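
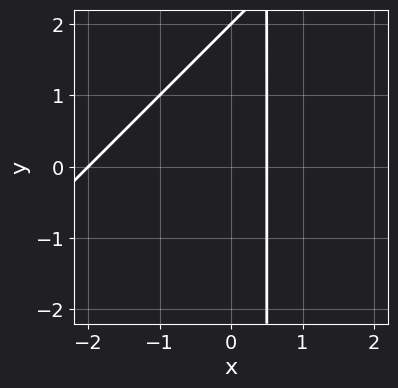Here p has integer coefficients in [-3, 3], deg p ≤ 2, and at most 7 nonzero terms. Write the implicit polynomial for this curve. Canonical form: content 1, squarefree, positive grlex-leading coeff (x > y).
2*x^2 - 2*x*y + 3*x + y - 2

1. The degree is 2 — a generic line meets the curve in up to 2 points.
2. Checking where it meets the axes: it meets the y-axis at y = 2 (among the integer gridlines); it meets the x-axis at x = -2 (among the integer gridlines).
3. Assembling these constraints gives the stated polynomial.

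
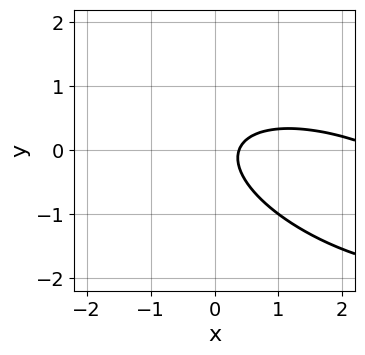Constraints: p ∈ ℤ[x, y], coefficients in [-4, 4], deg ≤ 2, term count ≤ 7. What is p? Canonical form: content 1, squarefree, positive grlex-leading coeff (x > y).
(a) The degree is 2 — no degree-1 curve has this shape.
(b) Against the integer gridlines: no y-intercept at any integer in the box.
(c) The integer polynomial consistent with all of this is the stated p.

x^2 + 2*x*y + 3*y^2 - 3*x + 1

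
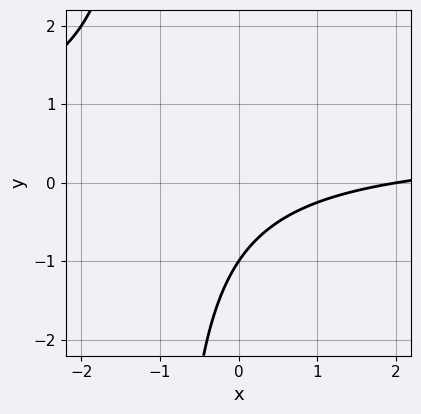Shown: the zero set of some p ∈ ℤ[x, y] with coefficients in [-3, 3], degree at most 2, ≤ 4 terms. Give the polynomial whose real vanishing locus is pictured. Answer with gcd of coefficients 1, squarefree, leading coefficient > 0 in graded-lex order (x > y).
2*x*y - x + 2*y + 2

Degree: the shape is more complex than any degree-1 curve, so deg p = 2.
Checking where it meets the axes: it meets the x-axis at x = 2 (among the integer gridlines); it meets the y-axis at y = -1 (among the integer gridlines).
Matching integer coefficients to the picture gives p.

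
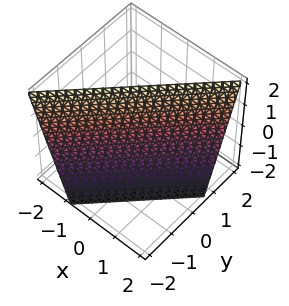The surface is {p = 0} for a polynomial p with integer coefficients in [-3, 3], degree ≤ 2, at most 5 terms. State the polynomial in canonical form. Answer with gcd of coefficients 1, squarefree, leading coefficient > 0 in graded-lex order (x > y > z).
3*x - 3*y + z - 2

1. Degree: the surface is flat (a plane), so deg p = 1.
2. Observable constraints: it meets the z-axis at z = 2 (among the integer gridlines).
3. Assembling these constraints gives the stated polynomial.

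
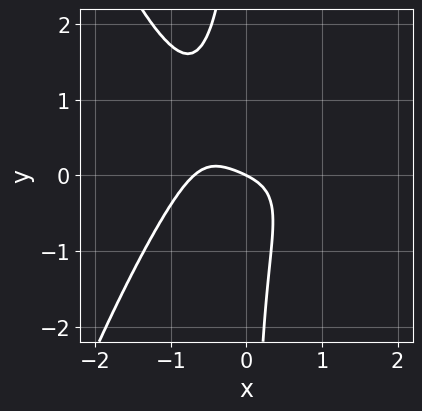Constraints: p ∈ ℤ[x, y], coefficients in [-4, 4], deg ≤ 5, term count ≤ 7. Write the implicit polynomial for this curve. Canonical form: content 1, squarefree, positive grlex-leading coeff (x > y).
(a) deg p = 4. No degree-3 curve has this shape.
(b) Observable constraints: it crosses the y-axis at the gridline y = 0; it meets the x-axis at x = 0 (among the integer gridlines).
(c) The integer polynomial consistent with all of this is the stated p.

3*x^4 + 3*x*y^2 - 2*x*y + x + 2*y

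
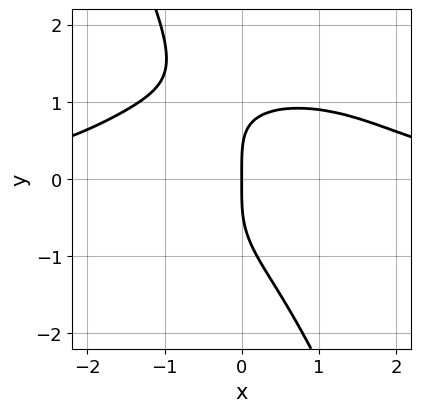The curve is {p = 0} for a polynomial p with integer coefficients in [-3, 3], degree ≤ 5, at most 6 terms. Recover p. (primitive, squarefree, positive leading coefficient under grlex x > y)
x^3*y + 2*x*y^3 + y^4 - 3*x

1. The degree is 4 — no degree-3 curve has this shape.
2. Checking where it meets the axes: one x-axis crossing is at x = 0; it crosses the y-axis at the gridline y = 0.
3. Putting this together gives p.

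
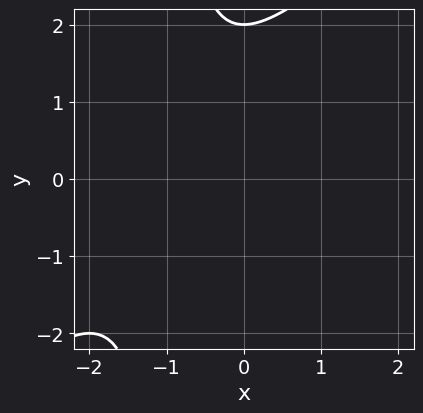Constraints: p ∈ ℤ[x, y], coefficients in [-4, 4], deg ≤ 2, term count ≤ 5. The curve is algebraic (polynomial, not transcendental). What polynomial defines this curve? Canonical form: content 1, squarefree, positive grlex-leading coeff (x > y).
x^2 - x*y + 2*x - y + 2

The degree is 2 — a generic line meets the curve in up to 2 points.
Against the integer gridlines: the curve avoids every integer x-axis point in the box; it meets the y-axis at y = 2 (among the integer gridlines).
Fitting integer coefficients to these (and the overall shape) gives p.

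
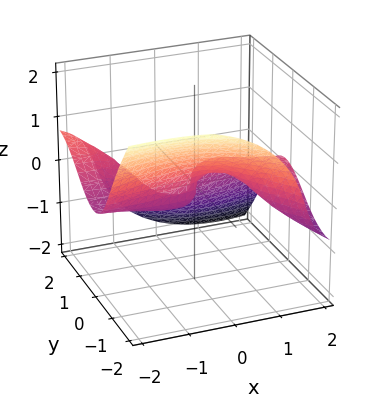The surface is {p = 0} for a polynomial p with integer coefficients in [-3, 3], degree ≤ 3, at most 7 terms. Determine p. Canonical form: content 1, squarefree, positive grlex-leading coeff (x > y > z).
2*x^2*z + 3*x*y^2 + 2*y^3 + 3*z^3 - x

First, degree: the shape is more complex than any degree-2 surface, so deg p = 3.
Then, reading off the gridlines: it meets the x-axis at x = 0 (among the integer gridlines); one z-axis crossing is at z = 0; it crosses the y-axis at the gridline y = 0.
Finally, solving for integer coefficients yields p as stated.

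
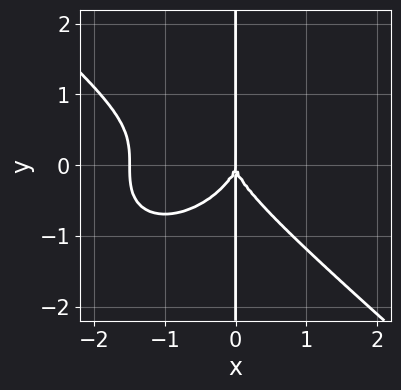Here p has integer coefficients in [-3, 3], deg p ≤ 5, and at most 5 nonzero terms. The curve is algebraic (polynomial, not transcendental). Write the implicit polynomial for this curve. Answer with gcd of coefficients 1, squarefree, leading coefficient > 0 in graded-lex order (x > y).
(a) Degree: a generic line meets the curve in up to 4 points, so deg p = 4.
(b) Against the integer gridlines: the visible y-axis segment lies entirely on the curve; it meets the x-axis at x = 0 (among the integer gridlines).
(c) Solving for integer coefficients yields p as stated.

2*x^4 + 3*x*y^3 + 3*x^3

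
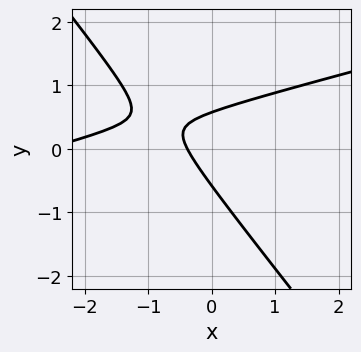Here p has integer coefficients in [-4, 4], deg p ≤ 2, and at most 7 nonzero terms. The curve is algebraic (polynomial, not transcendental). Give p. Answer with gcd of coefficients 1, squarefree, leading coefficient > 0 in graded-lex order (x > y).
(a) The degree is 2 — the shape is more complex than any degree-1 curve.
(b) The integer polynomial consistent with all of this is the stated p.

x^2 - 3*x*y - 3*y^2 + 3*x + 1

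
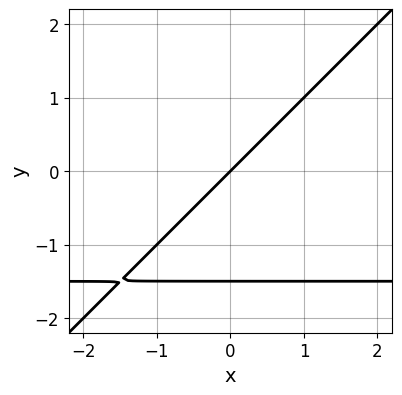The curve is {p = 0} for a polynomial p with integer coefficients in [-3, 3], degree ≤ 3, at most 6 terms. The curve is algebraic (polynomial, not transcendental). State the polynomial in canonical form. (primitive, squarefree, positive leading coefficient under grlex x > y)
1. The degree is 2 — a generic line meets the curve in up to 2 points.
2. Checking where it meets the axes: one x-axis crossing is at x = 0; it meets the y-axis at y = 0 (among the integer gridlines).
3. Matching integer coefficients to the picture gives p.

2*x*y - 2*y^2 + 3*x - 3*y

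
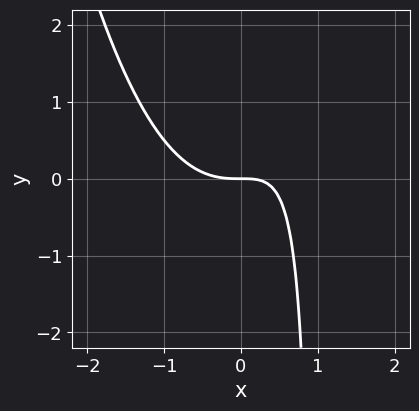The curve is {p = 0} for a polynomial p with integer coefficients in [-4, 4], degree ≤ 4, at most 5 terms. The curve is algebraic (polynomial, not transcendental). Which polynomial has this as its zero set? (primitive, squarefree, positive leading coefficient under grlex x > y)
First, deg p = 3. No degree-2 curve has this shape.
Next, observable constraints: one x-axis crossing is at x = 0; one y-axis crossing is at y = 0.
Finally, fitting integer coefficients to these (and the overall shape) gives p.

x^3 - x*y + y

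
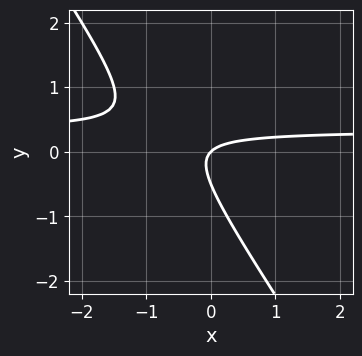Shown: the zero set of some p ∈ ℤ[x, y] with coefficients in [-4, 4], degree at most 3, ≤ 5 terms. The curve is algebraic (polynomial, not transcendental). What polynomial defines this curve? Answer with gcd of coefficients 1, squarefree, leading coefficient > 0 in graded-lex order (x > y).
3*x*y + 2*y^2 - x + y

1. The degree is 2 — the shape is more complex than any degree-1 curve.
2. Reading off the gridlines: it meets the x-axis at x = 0 (among the integer gridlines); it crosses the y-axis at the gridline y = 0.
3. Matching integer coefficients to the picture gives p.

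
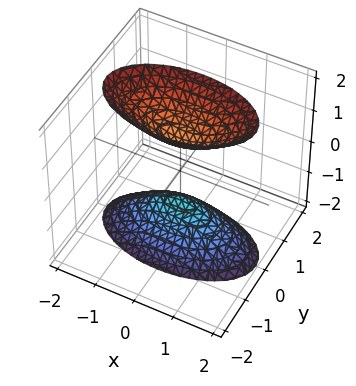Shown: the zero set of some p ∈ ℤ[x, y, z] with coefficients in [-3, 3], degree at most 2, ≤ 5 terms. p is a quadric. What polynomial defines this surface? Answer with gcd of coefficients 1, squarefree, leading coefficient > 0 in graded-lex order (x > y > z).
x^2 + 3*y^2 - z^2 + 1

1. The picture has 2 separate pieces.
2. deg p = 2.
3. Symmetries: it's symmetric under z → −z, forcing even powers of z; the y ↦ −y reflection is a symmetry, so y appears only in even powers; it's symmetric under x → −x, forcing even powers of x.
4. Reading off the gridlines: it misses every integer gridline on the y-axis; no x-intercept at any integer in the box; the z-axis gridline crossings are at z ∈ {-1, 1}.
5. Assembling these constraints gives the stated polynomial.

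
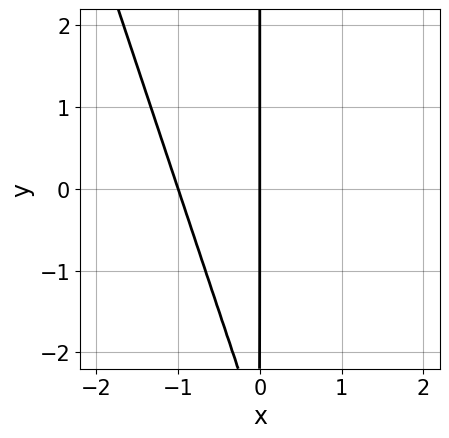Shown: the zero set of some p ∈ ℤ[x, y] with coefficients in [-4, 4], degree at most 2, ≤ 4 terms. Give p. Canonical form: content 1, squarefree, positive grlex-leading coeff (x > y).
3*x^2 + x*y + 3*x

First, the degree is 2 — no degree-1 curve has this shape.
Then, observable constraints: the x-axis gridline crossings are at x ∈ {-1, 0}; the visible y-axis segment lies entirely on the curve.
Finally, putting this together gives p.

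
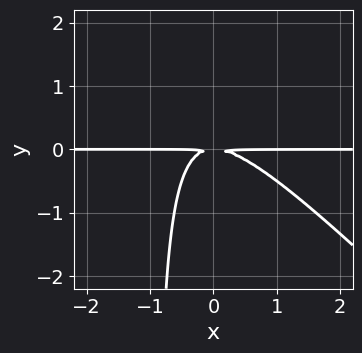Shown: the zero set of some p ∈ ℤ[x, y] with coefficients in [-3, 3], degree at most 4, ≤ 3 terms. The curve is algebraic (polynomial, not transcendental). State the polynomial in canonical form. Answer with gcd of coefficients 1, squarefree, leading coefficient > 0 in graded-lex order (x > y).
x^2*y + x*y^2 + y^2

First, deg p = 3.
Next, from the axis intercepts and sections: the visible x-axis segment lies entirely on the curve.
Finally, matching integer coefficients to the picture gives p.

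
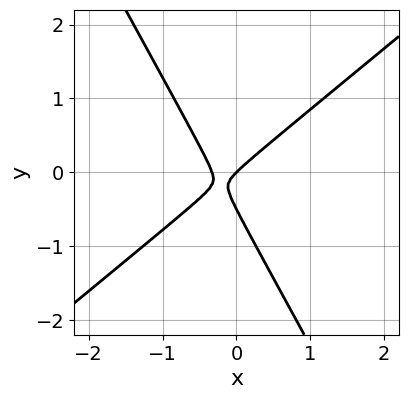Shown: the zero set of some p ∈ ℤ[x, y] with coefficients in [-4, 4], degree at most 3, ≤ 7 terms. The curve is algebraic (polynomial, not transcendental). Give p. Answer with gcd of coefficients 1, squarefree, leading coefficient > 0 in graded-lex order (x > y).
1. deg p = 2. No degree-1 curve has this shape.
2. From the axis intercepts and sections: one y-axis crossing is at y = 0; one x-axis crossing is at x = 0.
3. The integer polynomial consistent with all of this is the stated p.

3*x^2 - 2*x*y - 2*y^2 + x - y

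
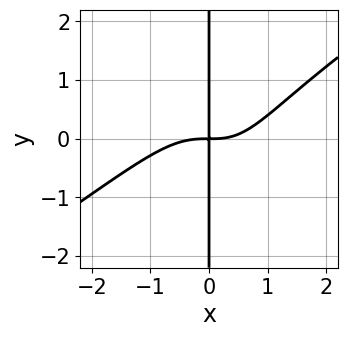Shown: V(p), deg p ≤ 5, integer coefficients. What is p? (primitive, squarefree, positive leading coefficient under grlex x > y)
2*x^4 - 3*x^3*y + x^2*y - 3*x*y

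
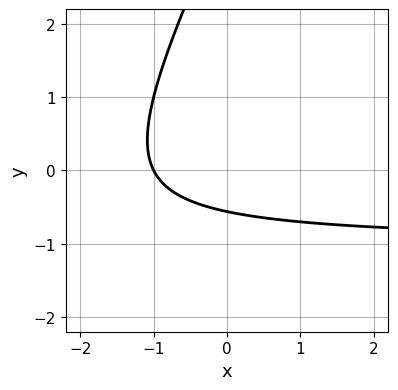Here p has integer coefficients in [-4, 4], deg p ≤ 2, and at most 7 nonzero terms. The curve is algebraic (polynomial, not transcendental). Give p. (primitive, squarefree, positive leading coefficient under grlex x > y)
2*x*y - y^2 + 2*x + 3*y + 2

deg p = 2. A generic line meets the curve in up to 2 points.
From the axis intercepts and sections: one x-axis crossing is at x = -1.
The integer polynomial consistent with all of this is the stated p.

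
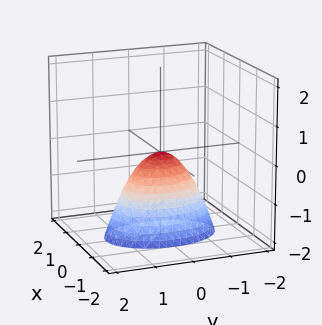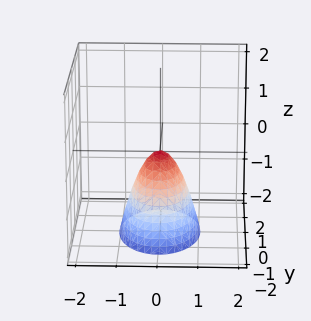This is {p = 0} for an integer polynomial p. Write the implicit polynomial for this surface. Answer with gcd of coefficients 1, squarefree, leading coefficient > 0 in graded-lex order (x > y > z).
2*x^2 + y^2 + z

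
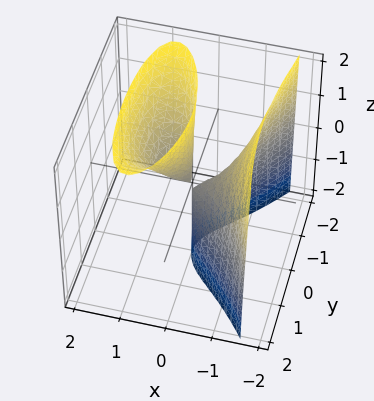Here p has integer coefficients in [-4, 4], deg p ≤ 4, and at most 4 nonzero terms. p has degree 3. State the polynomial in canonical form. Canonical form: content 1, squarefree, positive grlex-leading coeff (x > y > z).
1. There are 2 components.
2. The degree is 3 — a generic line meets the surface in up to 3 points.
3. Against the integer gridlines: it crosses the y-axis at the gridline y = 0; every point of the z-axis in the box is on the surface; it meets the x-axis at x = 0 (among the integer gridlines).
4. Solving for integer coefficients yields p as stated.

3*x^3 - y^2*z - 3*x*z + 3*y^2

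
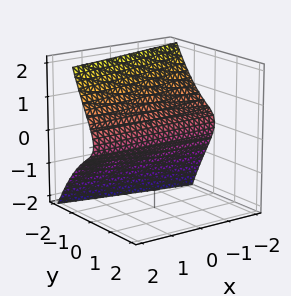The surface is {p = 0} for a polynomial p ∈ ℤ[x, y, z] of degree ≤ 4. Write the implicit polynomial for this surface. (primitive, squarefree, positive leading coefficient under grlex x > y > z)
x*y*z + 2*y^3 + 2*z^2 + 2*y

The degree is 3 — no degree-2 surface has this shape.
Against the integer gridlines: every point of the x-axis in the box is on the surface; it meets the z-axis at z = 0 (among the integer gridlines); one y-axis crossing is at y = 0.
These observations pin down the coefficients.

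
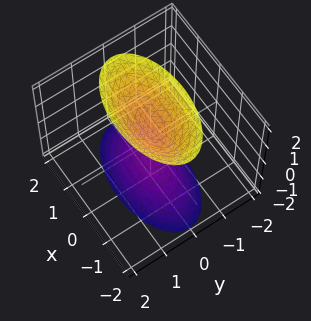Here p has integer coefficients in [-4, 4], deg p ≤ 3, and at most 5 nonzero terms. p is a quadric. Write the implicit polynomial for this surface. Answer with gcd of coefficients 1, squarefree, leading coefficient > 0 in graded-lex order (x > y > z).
First, there are 2 components. They look like related sheets of one shape, so recover p as a whole.
Next, deg p = 2. Two sheets facing apart; a quadric.
Next, symmetries: mirror symmetry x ↦ −x ⇒ only even powers of x; it's symmetric under z → −z, forcing even powers of z; it's symmetric under y → −y, forcing even powers of y.
Next, from the axis intercepts and sections: the z-axis gridline crossings are at z ∈ {-1, 1}; the surface avoids every integer y-axis point in the box.
Finally, solving for integer coefficients yields p as stated.

x^2 + 3*y^2 - z^2 + 1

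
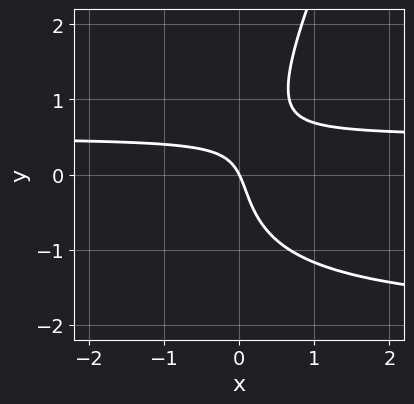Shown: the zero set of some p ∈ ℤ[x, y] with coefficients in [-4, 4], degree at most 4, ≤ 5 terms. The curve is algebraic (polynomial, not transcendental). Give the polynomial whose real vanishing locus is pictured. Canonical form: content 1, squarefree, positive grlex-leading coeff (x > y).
2*x*y^2 - y^3 + 3*x*y - 2*x - y

First, degree: the shape is more complex than any degree-2 curve, so deg p = 3.
Next, from the axis intercepts and sections: one y-axis crossing is at y = 0; one x-axis crossing is at x = 0.
Finally, the integer polynomial consistent with all of this is the stated p.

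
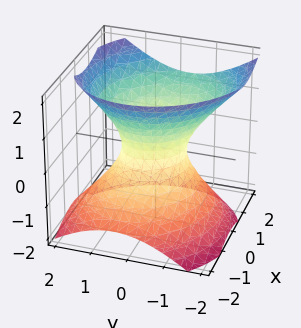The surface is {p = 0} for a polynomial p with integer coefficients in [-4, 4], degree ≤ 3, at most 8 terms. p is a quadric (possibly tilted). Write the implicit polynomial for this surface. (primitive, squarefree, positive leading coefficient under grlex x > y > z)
3*x^2 + x*y - 2*x*z + 3*y^2 - 3*z^2 - 2

deg p = 2. No degree-1 surface has this shape.
From the visible intercepts: the surface avoids every integer z-axis point in the box.
Assembling these constraints gives the stated polynomial.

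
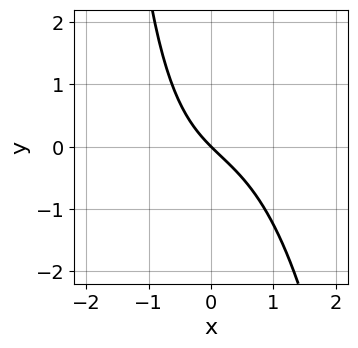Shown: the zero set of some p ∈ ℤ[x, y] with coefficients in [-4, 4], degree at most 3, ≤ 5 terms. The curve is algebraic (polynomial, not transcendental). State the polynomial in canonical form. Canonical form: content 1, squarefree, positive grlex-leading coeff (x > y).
The degree is 3 — a generic line meets the curve in up to 3 points.
From the visible intercepts: one x-axis crossing is at x = 0; it meets the y-axis at y = 0 (among the integer gridlines).
These observations pin down the coefficients.

2*x^3 + x*y + 3*x + 3*y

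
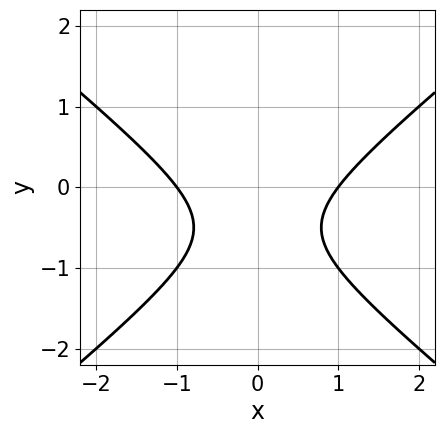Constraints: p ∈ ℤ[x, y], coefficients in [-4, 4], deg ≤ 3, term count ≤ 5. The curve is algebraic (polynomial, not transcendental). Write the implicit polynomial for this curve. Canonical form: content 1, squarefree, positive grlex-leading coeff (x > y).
First, degree: no degree-1 curve has this shape, so deg p = 2.
Next, symmetries: mirror symmetry x ↦ −x ⇒ only even powers of x.
Then, observable constraints: the x-axis gridline crossings are at x ∈ {-1, 1}; it misses every integer gridline on the y-axis.
Finally, the integer polynomial consistent with all of this is the stated p.

2*x^2 - 3*y^2 - 3*y - 2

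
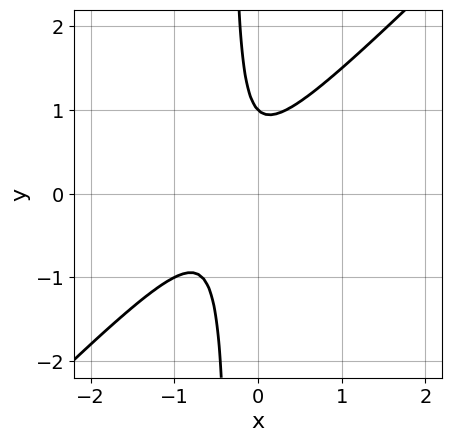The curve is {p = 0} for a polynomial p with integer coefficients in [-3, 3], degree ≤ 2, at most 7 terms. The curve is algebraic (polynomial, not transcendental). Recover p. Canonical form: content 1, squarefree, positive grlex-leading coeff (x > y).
The degree is 2 — no degree-1 curve has this shape.
Reading off the gridlines: one y-axis crossing is at y = 1; it misses every integer gridline on the x-axis.
Fitting integer coefficients to these (and the overall shape) gives p.

3*x^2 - 3*x*y + 2*x - y + 1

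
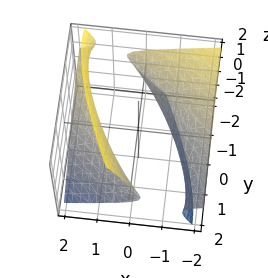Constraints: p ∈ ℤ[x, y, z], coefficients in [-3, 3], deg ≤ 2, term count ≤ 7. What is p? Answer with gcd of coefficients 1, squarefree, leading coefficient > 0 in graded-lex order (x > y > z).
1. There are 2 components. Treating them together as one polynomial.
2. Degree: the shape is more complex than any degree-1 surface, so deg p = 2.
3. Observable constraints: no z-intercept at any integer in the box.
4. Fitting integer coefficients to these (and the overall shape) gives p.

x^2 + 2*x*y + 3*x*z + y^2 - 2*z^2 - 3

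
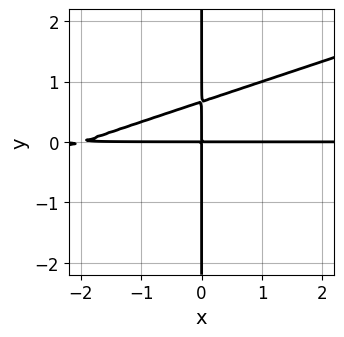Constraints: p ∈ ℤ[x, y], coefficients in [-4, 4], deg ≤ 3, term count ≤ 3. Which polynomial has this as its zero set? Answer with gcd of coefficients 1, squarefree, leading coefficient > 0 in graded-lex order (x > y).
First, deg p = 3.
Then, against the integer gridlines: the visible y-axis segment lies entirely on the curve; the visible x-axis segment lies entirely on the curve.
Finally, together with the visible shape, these determine p as stated.

x^2*y - 3*x*y^2 + 2*x*y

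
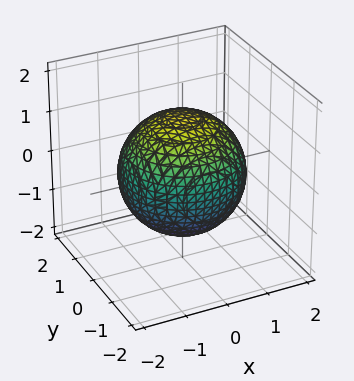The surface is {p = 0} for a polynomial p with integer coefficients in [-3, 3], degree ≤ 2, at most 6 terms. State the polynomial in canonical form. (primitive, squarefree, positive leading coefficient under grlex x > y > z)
The degree is 2 — a closed, bounded, convex surface; a quadric.
Symmetries: the z ↦ −z reflection is a symmetry, so z appears only in even powers; every cross-section ⟂ z is a circle, so x, y appear only via x² + y².
Reading off the gridlines: a circular section at z = -1 has radius exactly 1.
These observations pin down the coefficients.

x^2 + y^2 + z^2 - 2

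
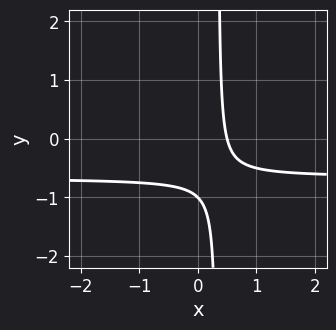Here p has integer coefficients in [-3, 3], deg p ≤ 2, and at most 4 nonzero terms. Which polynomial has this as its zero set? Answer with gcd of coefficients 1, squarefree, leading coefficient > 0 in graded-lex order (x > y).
3*x*y + 2*x - y - 1

First, degree: a generic line meets the curve in up to 2 points, so deg p = 2.
Then, checking where it meets the axes: one y-axis crossing is at y = -1.
Finally, fitting integer coefficients to these (and the overall shape) gives p.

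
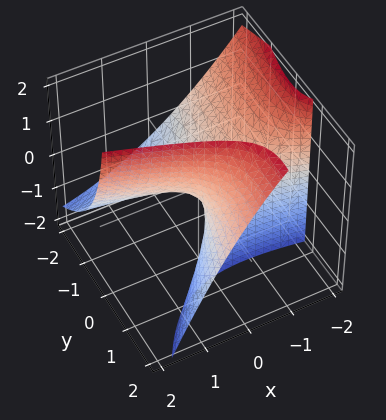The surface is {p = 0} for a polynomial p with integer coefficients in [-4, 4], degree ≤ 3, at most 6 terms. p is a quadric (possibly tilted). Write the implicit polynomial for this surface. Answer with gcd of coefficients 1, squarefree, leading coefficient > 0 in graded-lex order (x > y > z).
x^2 + 3*x*y - y^2 + 3*y*z - 2*z

deg p = 2. No degree-1 surface has this shape.
Reading off the gridlines: it crosses the y-axis at the gridline y = 0; it meets the x-axis at x = 0 (among the integer gridlines).
The integer polynomial consistent with all of this is the stated p.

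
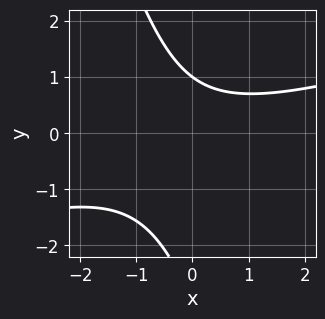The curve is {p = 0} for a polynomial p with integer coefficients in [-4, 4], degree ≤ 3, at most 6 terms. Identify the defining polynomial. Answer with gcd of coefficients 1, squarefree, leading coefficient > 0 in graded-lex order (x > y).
x^2 - 3*x*y - y^2 - 2*y + 3

First, degree: no degree-1 curve has this shape, so deg p = 2.
Next, from the axis intercepts and sections: it crosses the y-axis at the gridline y = 1; no x-intercept at any integer in the box.
Finally, putting this together gives p.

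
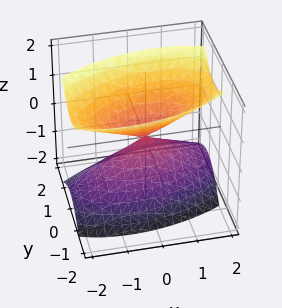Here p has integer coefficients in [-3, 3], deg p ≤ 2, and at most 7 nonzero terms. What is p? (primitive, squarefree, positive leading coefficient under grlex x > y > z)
x^2 - x*y + 3*y^2 + y*z - 2*z^2

(a) There are 2 components. Treating them together as one polynomial.
(b) Degree: a generic line meets the surface in up to 2 points, so deg p = 2.
(c) Against the integer gridlines: it crosses the y-axis at the gridline y = 0; it crosses the x-axis at the gridline x = 0; one z-axis crossing is at z = 0.
(d) Assembling these constraints gives the stated polynomial.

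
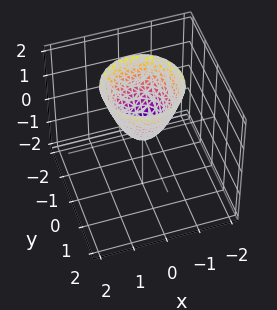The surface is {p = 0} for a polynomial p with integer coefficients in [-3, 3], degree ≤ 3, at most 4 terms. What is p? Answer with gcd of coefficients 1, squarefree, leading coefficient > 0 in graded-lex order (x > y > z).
3*x^2 + 3*y^2 - 2*z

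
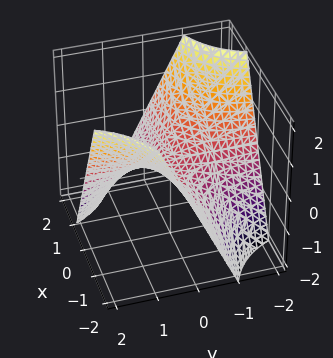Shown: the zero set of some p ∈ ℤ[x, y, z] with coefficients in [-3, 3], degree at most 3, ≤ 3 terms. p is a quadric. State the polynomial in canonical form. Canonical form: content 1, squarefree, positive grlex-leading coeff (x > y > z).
1. deg p = 2. A hyperbolic paraboloid; a quadric.
2. From the visible intercepts: the visible y-axis segment lies entirely on the surface; the visible x-axis segment lies entirely on the surface.
3. Together with the visible shape, these determine p as stated.

x*y + z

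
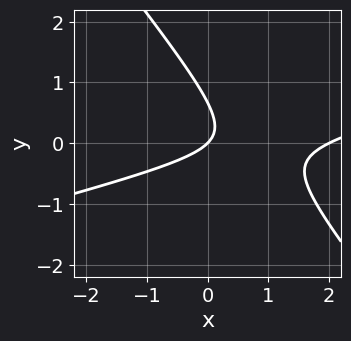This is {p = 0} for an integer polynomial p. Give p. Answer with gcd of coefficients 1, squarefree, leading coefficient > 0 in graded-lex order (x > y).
x^2 - 3*x*y - 3*y^2 - 2*x + 2*y

First, degree: the shape is more complex than any degree-1 curve, so deg p = 2.
Next, from the axis intercepts and sections: the x-axis gridline crossings are at x ∈ {0, 2}; it crosses the y-axis at the gridline y = 0.
Finally, matching integer coefficients to the picture gives p.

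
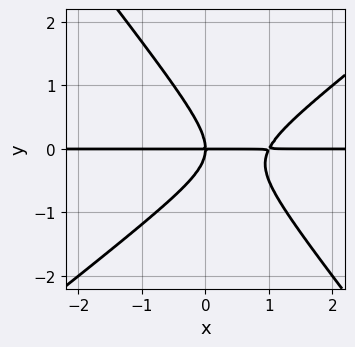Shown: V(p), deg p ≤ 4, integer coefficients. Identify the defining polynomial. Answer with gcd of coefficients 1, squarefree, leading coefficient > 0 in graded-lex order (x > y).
1. deg p = 3. A generic line meets the curve in up to 3 points.
2. From the axis intercepts and sections: one y-axis crossing is at y = 0; every point of the x-axis in the box is on the curve.
3. Together with the visible shape, these determine p as stated.

2*x^2*y - x*y^2 - 2*y^3 - 2*x*y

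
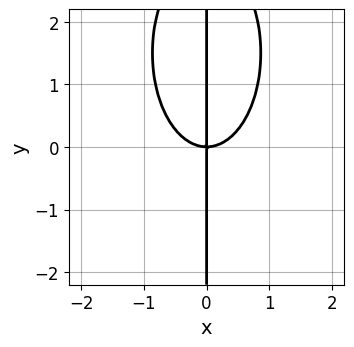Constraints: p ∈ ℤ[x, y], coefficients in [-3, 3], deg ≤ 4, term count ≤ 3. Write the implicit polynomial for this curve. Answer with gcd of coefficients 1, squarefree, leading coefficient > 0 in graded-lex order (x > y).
(a) The degree is 3 — the shape is more complex than any degree-2 curve.
(b) Checking where it meets the axes: it meets the x-axis at x = 0 (among the integer gridlines); every point of the y-axis in the box is on the curve.
(c) Together with the visible shape, these determine p as stated.

3*x^3 + x*y^2 - 3*x*y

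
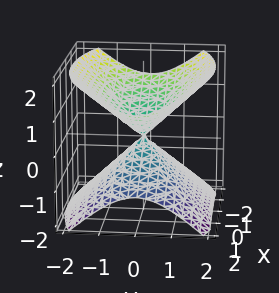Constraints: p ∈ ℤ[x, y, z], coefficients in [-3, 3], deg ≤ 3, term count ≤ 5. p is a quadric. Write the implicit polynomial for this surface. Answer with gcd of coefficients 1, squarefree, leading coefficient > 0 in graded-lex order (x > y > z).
x^2 + 3*y^2 - 3*z^2

1. There are 2 components.
2. deg p = 2.
3. Symmetries: it's symmetric under y → −y, forcing even powers of y; it's symmetric under x → −x, forcing even powers of x; it's symmetric under z → −z, forcing even powers of z.
4. From the visible intercepts: it meets the z-axis at z = 0 (among the integer gridlines); it crosses the y-axis at the gridline y = 0.
5. These observations pin down the coefficients.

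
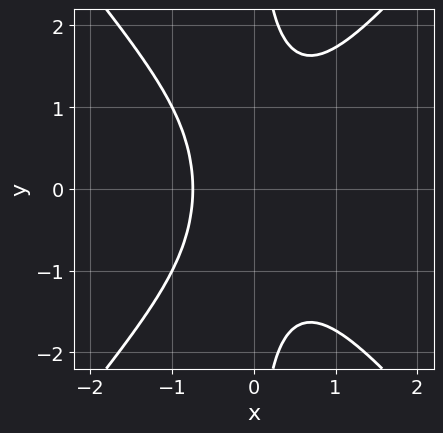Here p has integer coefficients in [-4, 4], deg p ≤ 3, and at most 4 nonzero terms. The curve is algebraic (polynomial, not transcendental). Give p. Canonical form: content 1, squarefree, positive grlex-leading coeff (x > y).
3*x^3 - 2*x*y^2 + x + 2

(a) deg p = 3. The shape is more complex than any degree-2 curve.
(b) Symmetries: it's symmetric under y → −y, forcing even powers of y.
(c) Observable constraints: no y-intercept at any integer in the box.
(d) Solving for integer coefficients yields p as stated.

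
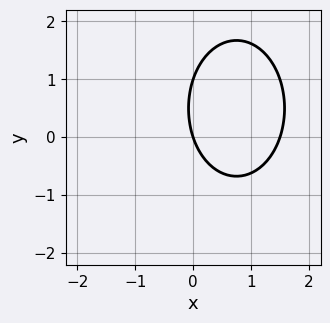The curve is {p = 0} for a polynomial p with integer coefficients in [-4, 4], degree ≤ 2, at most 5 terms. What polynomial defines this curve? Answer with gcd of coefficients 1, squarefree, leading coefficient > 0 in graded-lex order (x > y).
Degree: no degree-1 curve has this shape, so deg p = 2.
From the axis intercepts and sections: among the integer gridlines, it crosses the y-axis at y ∈ {0, 1}; it crosses the x-axis at the gridline x = 0.
Solving for integer coefficients yields p as stated.

2*x^2 + y^2 - 3*x - y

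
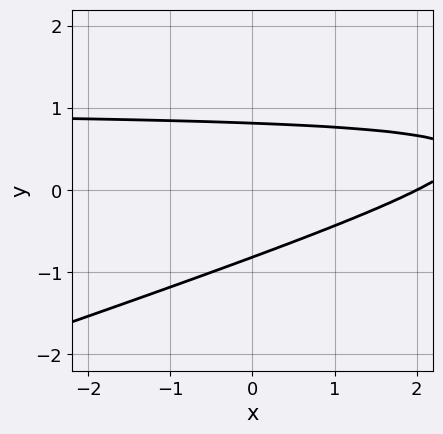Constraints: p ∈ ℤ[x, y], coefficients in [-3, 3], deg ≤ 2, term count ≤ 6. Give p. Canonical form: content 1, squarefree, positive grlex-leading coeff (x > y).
First, degree: no degree-1 curve has this shape, so deg p = 2.
Next, against the integer gridlines: it meets the x-axis at x = 2 (among the integer gridlines).
Finally, the integer polynomial consistent with all of this is the stated p.

x*y - 3*y^2 - x + 2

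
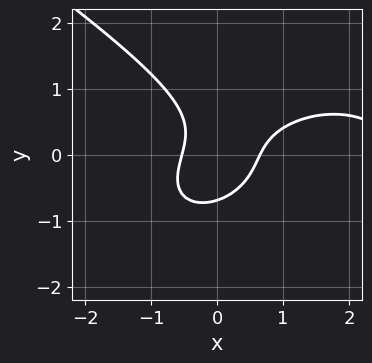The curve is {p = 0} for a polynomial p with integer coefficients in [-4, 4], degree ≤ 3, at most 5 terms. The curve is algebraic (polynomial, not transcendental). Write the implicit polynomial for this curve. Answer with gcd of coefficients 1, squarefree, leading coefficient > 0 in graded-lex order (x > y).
1. The degree is 3 — no degree-2 curve has this shape.
2. Matching integer coefficients to the picture gives p.

x^3 + 3*y^3 - 3*x^2 + 2*x*y + 1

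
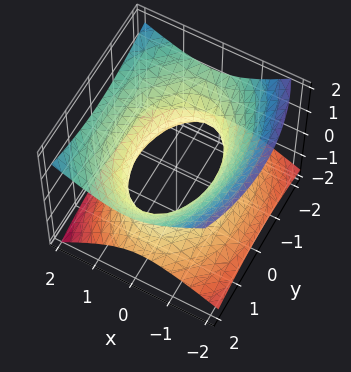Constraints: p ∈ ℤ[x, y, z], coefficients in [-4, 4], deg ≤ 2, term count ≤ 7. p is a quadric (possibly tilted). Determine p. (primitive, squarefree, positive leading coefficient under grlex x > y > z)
deg p = 2. The shape is more complex than any degree-1 surface.
Checking where it meets the axes: among the integer gridlines, it crosses the x-axis at x ∈ {-1, 1}; it misses every integer gridline on the z-axis.
Assembling these constraints gives the stated polynomial.

2*x^2 - x*z + y^2 - 3*z^2 - 2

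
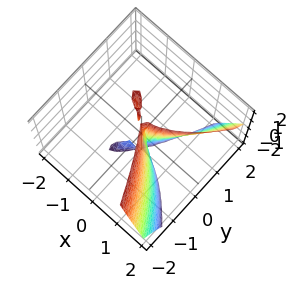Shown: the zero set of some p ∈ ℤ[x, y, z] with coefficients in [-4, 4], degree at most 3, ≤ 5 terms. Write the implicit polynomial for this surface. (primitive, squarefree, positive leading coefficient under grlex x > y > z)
First, I count 3 distinct pieces.
Then, the degree is 3 — a generic line meets the surface in up to 3 points.
Then, from the axis intercepts and sections: it meets the y-axis at y = 0 (among the integer gridlines); it meets the x-axis at x = 0 (among the integer gridlines).
Finally, the integer polynomial consistent with all of this is the stated p.

2*x^3 - 2*x*y*z - 3*y^2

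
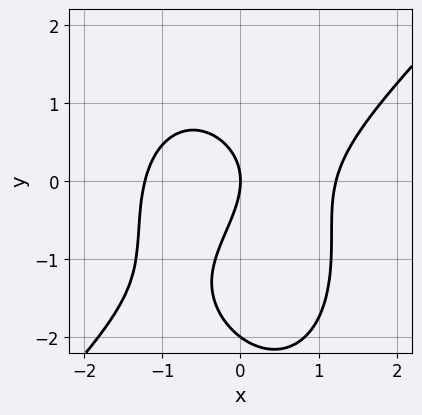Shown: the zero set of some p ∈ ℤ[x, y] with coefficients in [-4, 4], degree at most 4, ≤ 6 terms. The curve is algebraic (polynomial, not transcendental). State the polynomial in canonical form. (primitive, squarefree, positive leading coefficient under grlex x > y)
2*x^3 - x^2*y - y^3 - 2*y^2 - 3*x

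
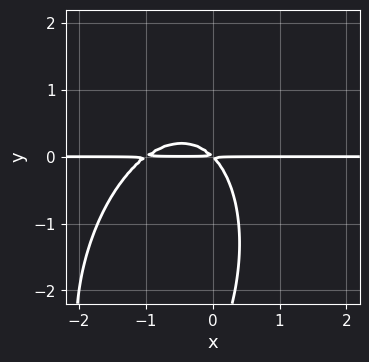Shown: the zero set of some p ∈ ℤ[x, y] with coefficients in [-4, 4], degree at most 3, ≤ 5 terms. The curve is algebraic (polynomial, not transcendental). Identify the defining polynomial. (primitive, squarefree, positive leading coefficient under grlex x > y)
deg p = 3. A generic line meets the curve in up to 3 points.
Reading off the gridlines: the visible x-axis segment lies entirely on the curve.
The integer polynomial consistent with all of this is the stated p.

3*x^2*y - x*y^2 + y^3 + 3*x*y + 3*y^2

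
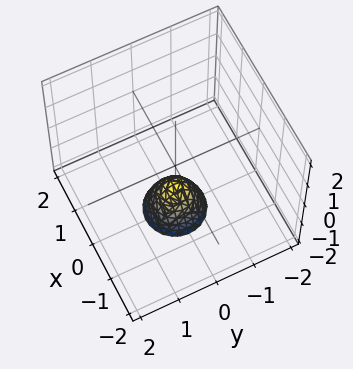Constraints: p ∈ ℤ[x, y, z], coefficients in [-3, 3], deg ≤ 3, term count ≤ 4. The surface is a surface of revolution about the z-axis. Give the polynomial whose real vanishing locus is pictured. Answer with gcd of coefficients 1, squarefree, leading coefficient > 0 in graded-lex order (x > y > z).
2*x^2 + 2*y^2 + z + 1

1. Degree: the shape is more complex than any degree-1 surface, so deg p = 2.
2. Symmetry: the z-axis is an axis of rotation, so x and y enter only as x² + y².
3. Checking where it meets the axes: it crosses the z-axis at the gridline z = -1; it misses every integer gridline on the x-axis; it misses every integer gridline on the y-axis.
4. Together with the visible shape, these determine p as stated.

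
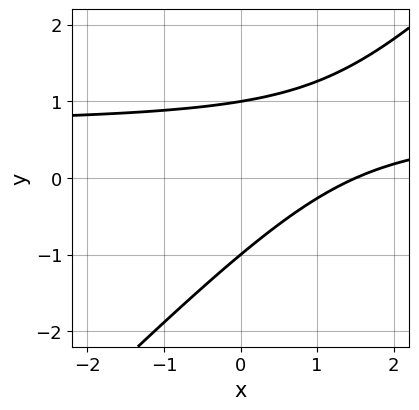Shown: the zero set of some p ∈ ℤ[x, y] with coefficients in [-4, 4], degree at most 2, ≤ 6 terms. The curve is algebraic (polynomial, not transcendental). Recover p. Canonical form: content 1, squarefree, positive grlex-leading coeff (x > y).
3*x*y - 3*y^2 - 2*x + 3

(a) deg p = 2. A generic line meets the curve in up to 2 points.
(b) From the axis intercepts and sections: the y-axis gridline crossings are at y ∈ {-1, 1}.
(c) Together with the visible shape, these determine p as stated.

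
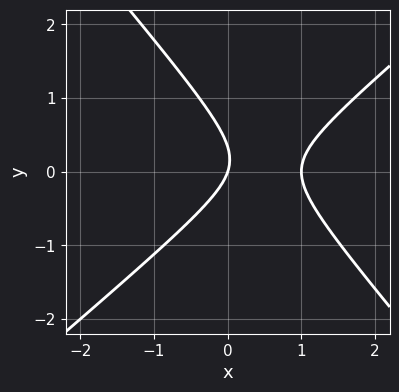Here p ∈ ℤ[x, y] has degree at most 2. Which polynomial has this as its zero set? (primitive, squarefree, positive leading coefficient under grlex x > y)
3*x^2 - x*y - 3*y^2 - 3*x + y

1. Degree: a generic line meets the curve in up to 2 points, so deg p = 2.
2. From the axis intercepts and sections: it meets the y-axis at y = 0 (among the integer gridlines); the x-axis gridline crossings are at x ∈ {0, 1}.
3. Putting this together gives p.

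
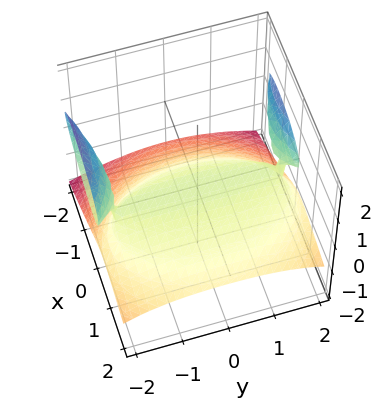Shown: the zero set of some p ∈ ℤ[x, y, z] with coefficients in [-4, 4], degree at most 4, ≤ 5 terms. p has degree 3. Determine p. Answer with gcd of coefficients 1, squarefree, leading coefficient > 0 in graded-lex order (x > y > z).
y^2*z - 2*z^3 - x^2 - 2*x*z - 3*z

1. The degree is 3 — no degree-2 surface has this shape.
2. Reading off the gridlines: it meets the x-axis at x = 0 (among the integer gridlines); every point of the y-axis in the box is on the surface; it crosses the z-axis at the gridline z = 0.
3. Matching integer coefficients to the picture gives p.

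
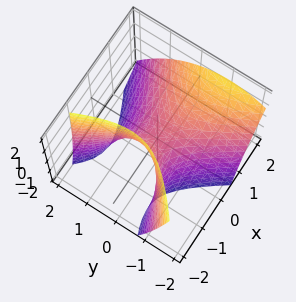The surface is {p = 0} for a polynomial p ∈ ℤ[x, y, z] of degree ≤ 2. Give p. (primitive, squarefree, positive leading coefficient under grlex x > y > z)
x^2 - x*y - x*z - y^2 - z

First, deg p = 2. The shape is more complex than any degree-1 surface.
Next, against the integer gridlines: it crosses the x-axis at the gridline x = 0; it crosses the y-axis at the gridline y = 0.
Finally, putting this together gives p.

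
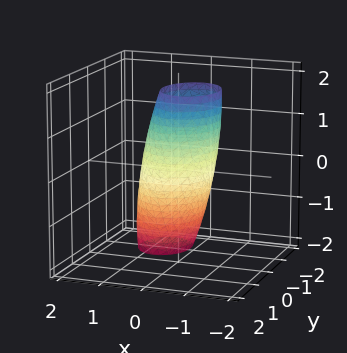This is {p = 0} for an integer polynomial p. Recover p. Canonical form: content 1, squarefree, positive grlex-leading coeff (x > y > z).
Degree: no degree-1 surface has this shape, so deg p = 2.
From the visible intercepts: among the integer gridlines, it crosses the y-axis at y ∈ {-1, 1}.
Assembling these constraints gives the stated polynomial.

3*x^2 + 2*x*z + 2*y^2 - 2*y*z + z^2 - 2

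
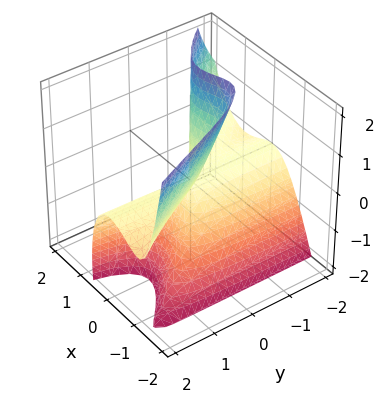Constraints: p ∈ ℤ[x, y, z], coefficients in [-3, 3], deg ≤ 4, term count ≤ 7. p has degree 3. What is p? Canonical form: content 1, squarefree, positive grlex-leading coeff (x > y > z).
3*x^3 + 2*x^2*y - x^2*z + 2*y*z + z^2

First, deg p = 3. A generic line meets the surface in up to 3 points.
Then, from the visible intercepts: every point of the y-axis in the box is on the surface; it meets the x-axis at x = 0 (among the integer gridlines); it crosses the z-axis at the gridline z = 0.
Finally, fitting integer coefficients to these (and the overall shape) gives p.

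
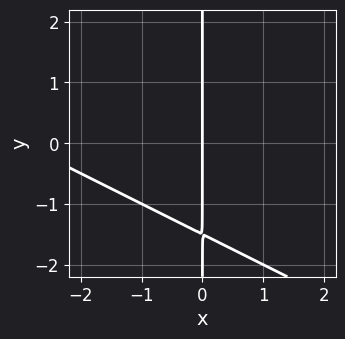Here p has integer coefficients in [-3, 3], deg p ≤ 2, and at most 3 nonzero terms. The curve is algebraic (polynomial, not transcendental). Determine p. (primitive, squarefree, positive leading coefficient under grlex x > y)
(a) deg p = 2. No degree-1 curve has this shape.
(b) From the visible intercepts: it meets the x-axis at x = 0 (among the integer gridlines); the visible y-axis segment lies entirely on the curve.
(c) The integer polynomial consistent with all of this is the stated p.

x^2 + 2*x*y + 3*x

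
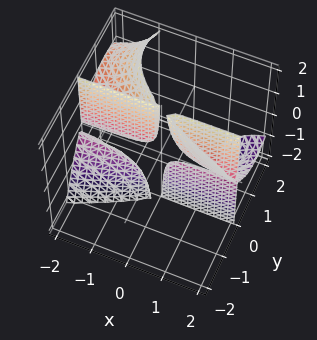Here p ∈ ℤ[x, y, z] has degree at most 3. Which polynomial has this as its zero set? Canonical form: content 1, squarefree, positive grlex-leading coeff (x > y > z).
x*y*z - y^3 + 3*y^2

First, the picture has 4 separate pieces. They look like related sheets of one shape, so recover p as a whole.
Then, deg p = 3. The shape is more complex than any degree-2 surface.
Then, against the integer gridlines: the visible z-axis segment lies entirely on the surface; every point of the x-axis in the box is on the surface.
Finally, solving for integer coefficients yields p as stated.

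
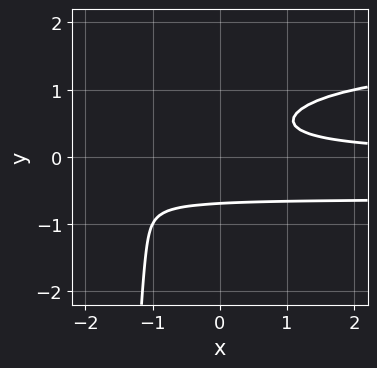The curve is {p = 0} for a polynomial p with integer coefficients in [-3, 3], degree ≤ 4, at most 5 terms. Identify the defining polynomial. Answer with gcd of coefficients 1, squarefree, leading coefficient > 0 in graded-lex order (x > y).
2*x*y^3 - 2*x*y^2 + 3*y^3 - 2*x*y + 1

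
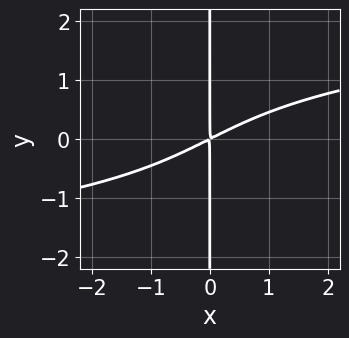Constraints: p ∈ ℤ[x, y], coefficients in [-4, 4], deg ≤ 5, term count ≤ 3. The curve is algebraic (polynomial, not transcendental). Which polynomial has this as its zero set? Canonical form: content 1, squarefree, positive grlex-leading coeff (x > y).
Degree: no degree-3 curve has this shape, so deg p = 4.
From the axis intercepts and sections: the visible y-axis segment lies entirely on the curve.
Together with the visible shape, these determine p as stated.

x*y^3 - x^2 + 2*x*y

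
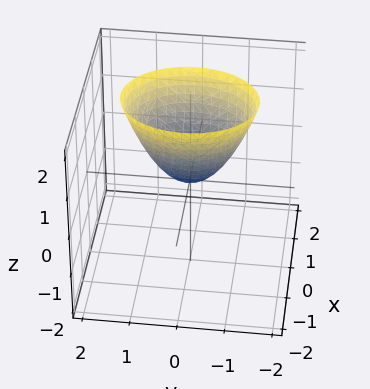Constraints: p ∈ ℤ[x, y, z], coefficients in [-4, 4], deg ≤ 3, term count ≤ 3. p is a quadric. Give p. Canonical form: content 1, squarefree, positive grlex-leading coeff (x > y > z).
First, degree: a paraboloid; a quadric, so deg p = 2.
Then, symmetries: mirror symmetry y ↦ −y ⇒ only even powers of y; mirror symmetry x ↦ −x ⇒ only even powers of x.
Then, observable constraints: it crosses the x-axis at the gridline x = 0; it meets the y-axis at y = 0 (among the integer gridlines).
Finally, matching integer coefficients to the picture gives p.

3*x^2 + 2*y^2 - 2*z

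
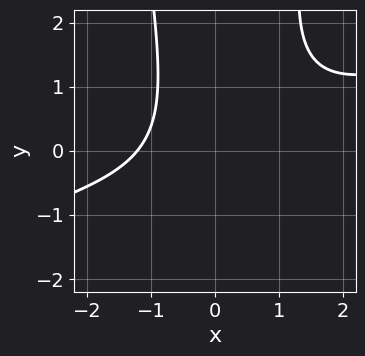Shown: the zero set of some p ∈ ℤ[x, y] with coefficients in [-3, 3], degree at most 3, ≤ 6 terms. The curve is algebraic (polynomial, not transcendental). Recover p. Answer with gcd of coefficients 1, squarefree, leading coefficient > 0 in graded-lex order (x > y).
x^3 - 3*x^2*y + y^2 + x + 3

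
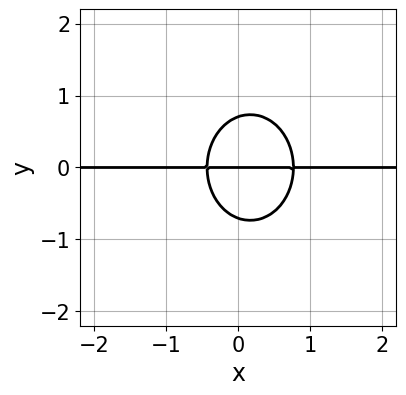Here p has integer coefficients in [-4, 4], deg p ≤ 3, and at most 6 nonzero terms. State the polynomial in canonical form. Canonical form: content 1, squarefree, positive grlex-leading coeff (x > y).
3*x^2*y + 2*y^3 - x*y - y

Degree: the shape is more complex than any degree-2 curve, so deg p = 3.
Checking where it meets the axes: it crosses the y-axis at the gridline y = 0; every point of the x-axis in the box is on the curve.
Assembling these constraints gives the stated polynomial.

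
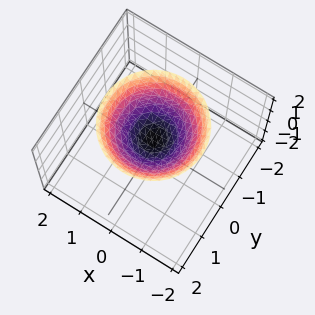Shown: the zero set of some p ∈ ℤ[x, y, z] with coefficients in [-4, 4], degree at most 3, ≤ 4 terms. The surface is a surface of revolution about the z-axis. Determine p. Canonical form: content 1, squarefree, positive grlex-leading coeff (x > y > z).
2*x^2 + 2*y^2 - 3*z + 2

1. deg p = 2. A generic line meets the surface in up to 2 points.
2. By symmetry, every cross-section ⟂ z is a circle, so x, y appear only via x² + y².
3. Observable constraints: no x-intercept at any integer in the box; it misses every integer gridline on the y-axis; a circular section at z = 1 has radius between 0 and 1.
4. Fitting integer coefficients to these (and the overall shape) gives p.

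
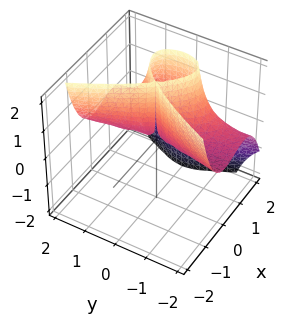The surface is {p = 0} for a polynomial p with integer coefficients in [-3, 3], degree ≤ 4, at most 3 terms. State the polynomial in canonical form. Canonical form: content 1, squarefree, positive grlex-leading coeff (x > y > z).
2*x^3 + y^2*z - 3*x^2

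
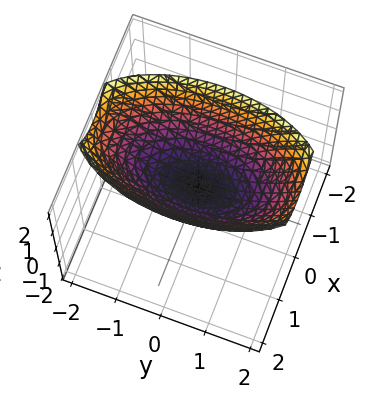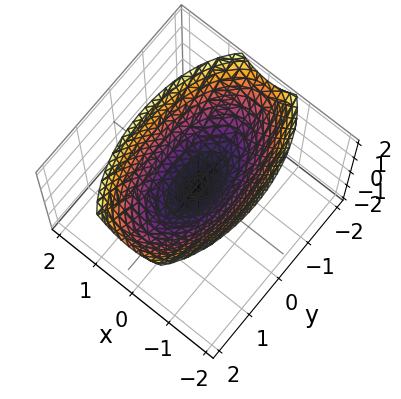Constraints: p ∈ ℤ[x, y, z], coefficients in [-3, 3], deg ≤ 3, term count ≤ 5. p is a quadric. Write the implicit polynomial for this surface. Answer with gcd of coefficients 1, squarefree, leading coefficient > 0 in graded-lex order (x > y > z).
3*x^2 + y^2 - 3*z

1. Degree: a paraboloid; a quadric, so deg p = 2.
2. Symmetries: mirror symmetry x ↦ −x ⇒ only even powers of x; the y ↦ −y reflection is a symmetry, so y appears only in even powers.
3. Reading off the gridlines: it crosses the z-axis at the gridline z = 0; it meets the y-axis at y = 0 (among the integer gridlines).
4. Fitting integer coefficients to these (and the overall shape) gives p.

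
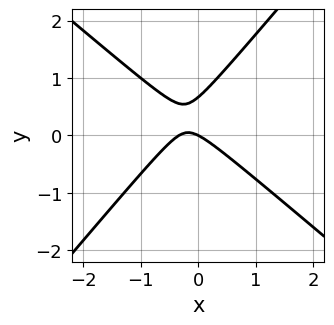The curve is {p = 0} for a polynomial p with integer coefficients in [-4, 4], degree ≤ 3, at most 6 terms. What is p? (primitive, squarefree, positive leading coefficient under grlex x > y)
3*x^2 + x*y - 3*y^2 + x + 2*y

First, degree: a generic line meets the curve in up to 2 points, so deg p = 2.
Next, from the visible intercepts: it crosses the x-axis at the gridline x = 0; it meets the y-axis at y = 0 (among the integer gridlines).
Finally, assembling these constraints gives the stated polynomial.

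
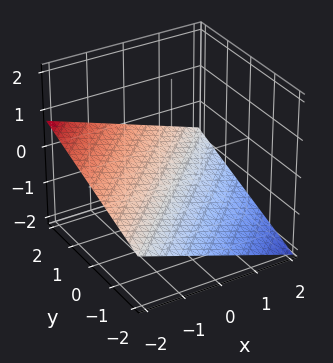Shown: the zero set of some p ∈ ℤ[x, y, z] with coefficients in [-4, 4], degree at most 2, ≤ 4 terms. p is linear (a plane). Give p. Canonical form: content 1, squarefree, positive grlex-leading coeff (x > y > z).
1. Degree: the surface is flat (a plane), so deg p = 1.
2. Reading off the gridlines: it meets the x-axis at x = -2 (among the integer gridlines); it crosses the y-axis at the gridline y = 2.
3. These observations pin down the coefficients.

x - y + 3*z + 2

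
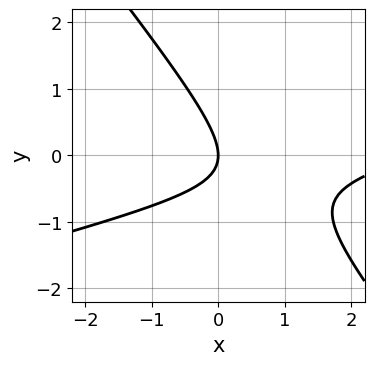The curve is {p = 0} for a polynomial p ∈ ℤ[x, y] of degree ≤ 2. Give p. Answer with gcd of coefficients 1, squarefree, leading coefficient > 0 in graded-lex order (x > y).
1. Degree: a generic line meets the curve in up to 2 points, so deg p = 2.
2. From the visible intercepts: it crosses the x-axis at the gridline x = 0; it crosses the y-axis at the gridline y = 0.
3. Solving for integer coefficients yields p as stated.

x^2 - 3*x*y - 3*y^2 - 3*x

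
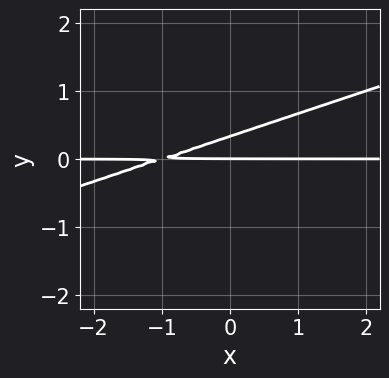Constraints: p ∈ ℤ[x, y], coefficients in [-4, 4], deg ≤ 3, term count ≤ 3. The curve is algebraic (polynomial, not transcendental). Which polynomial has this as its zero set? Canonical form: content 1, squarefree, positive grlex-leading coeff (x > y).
deg p = 2. A generic line meets the curve in up to 2 points.
From the visible intercepts: it meets the y-axis at y = 0 (among the integer gridlines); every point of the x-axis in the box is on the curve.
The integer polynomial consistent with all of this is the stated p.

x*y - 3*y^2 + y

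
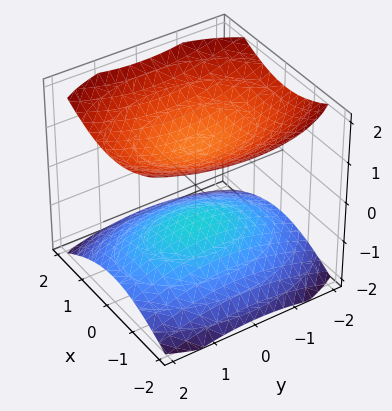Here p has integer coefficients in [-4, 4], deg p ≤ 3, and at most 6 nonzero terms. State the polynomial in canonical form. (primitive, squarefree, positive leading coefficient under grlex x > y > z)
There are 2 components. They look like related sheets of one shape, so recover p as a whole.
Degree: two separate bowl-shaped sheets opening away from each other; a quadric, so deg p = 2.
Symmetries: it's symmetric under x → −x, forcing even powers of x; the y ↦ −y reflection is a symmetry, so y appears only in even powers; mirror symmetry z ↦ −z ⇒ only even powers of z.
Observable constraints: no x-intercept at any integer in the box; among the integer gridlines, it crosses the z-axis at z ∈ {-1, 1}.
Fitting integer coefficients to these (and the overall shape) gives p.

2*x^2 + y^2 - 3*z^2 + 3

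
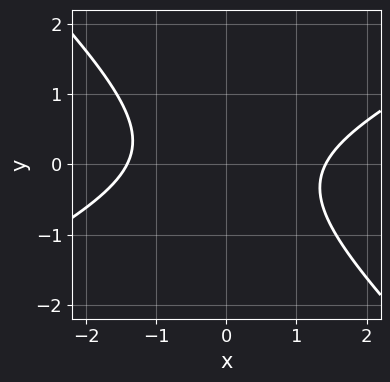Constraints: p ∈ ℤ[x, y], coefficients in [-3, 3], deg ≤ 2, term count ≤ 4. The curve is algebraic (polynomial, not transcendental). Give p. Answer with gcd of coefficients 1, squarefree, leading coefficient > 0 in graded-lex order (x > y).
(a) Degree: no degree-1 curve has this shape, so deg p = 2.
(b) From the visible intercepts: it misses every integer gridline on the y-axis.
(c) Together with the visible shape, these determine p as stated.

x^2 - x*y - 2*y^2 - 2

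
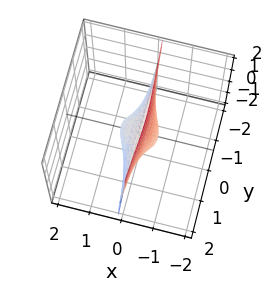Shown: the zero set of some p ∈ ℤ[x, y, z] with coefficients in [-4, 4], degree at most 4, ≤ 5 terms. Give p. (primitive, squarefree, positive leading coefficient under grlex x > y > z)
First, the degree is 3 — no degree-2 surface has this shape.
Next, checking where it meets the axes: one x-axis crossing is at x = 0; every point of the y-axis in the box is on the surface.
Finally, assembling these constraints gives the stated polynomial.

x^3 + x^2*y + 2*x*y^2 + 2*x*z^2 + z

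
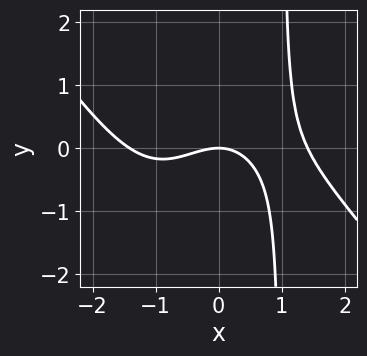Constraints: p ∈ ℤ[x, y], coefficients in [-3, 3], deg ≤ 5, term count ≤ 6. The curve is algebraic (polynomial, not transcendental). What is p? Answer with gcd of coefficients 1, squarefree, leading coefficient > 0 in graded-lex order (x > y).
x^4 + x^3*y - 2*x^2 + 2*x*y - 3*y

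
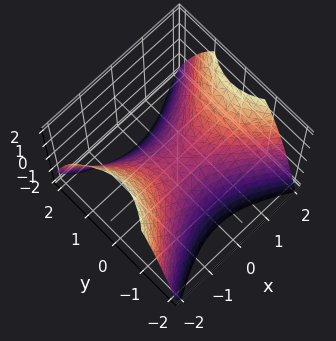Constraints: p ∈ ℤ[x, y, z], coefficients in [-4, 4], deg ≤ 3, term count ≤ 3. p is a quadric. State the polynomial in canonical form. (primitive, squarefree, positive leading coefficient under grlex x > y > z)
1. Degree: a saddle surface; a quadric, so deg p = 2.
2. Symmetries: it's symmetric under y → −y, forcing even powers of y; mirror symmetry x ↦ −x ⇒ only even powers of x.
3. Reading off the gridlines: it crosses the z-axis at the gridline z = 0; it crosses the y-axis at the gridline y = 0; it meets the x-axis at x = 0 (among the integer gridlines).
4. Together with the visible shape, these determine p as stated.

2*x^2 - 3*y^2 - 3*z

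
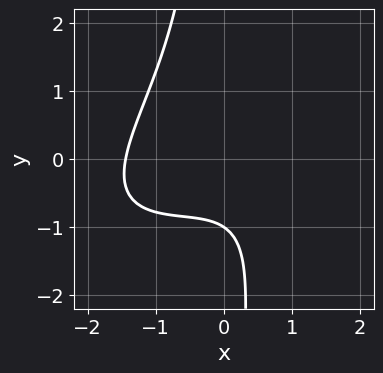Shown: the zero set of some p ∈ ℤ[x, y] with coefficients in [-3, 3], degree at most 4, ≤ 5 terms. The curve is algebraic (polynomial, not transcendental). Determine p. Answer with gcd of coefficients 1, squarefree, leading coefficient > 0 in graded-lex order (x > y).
x^3 - 2*x^2*y + 2*x*y^2 + 3*y + 3

First, deg p = 3.
Next, from the visible intercepts: it crosses the y-axis at the gridline y = -1.
Finally, together with the visible shape, these determine p as stated.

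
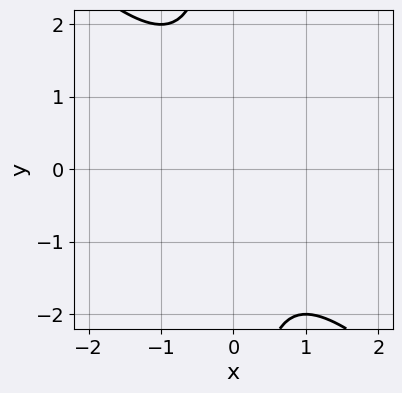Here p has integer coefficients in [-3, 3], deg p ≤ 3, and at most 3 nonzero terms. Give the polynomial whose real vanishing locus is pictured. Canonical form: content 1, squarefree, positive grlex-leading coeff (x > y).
x^2 + x*y + 1

First, degree: no degree-1 curve has this shape, so deg p = 2.
Then, checking where it meets the axes: it misses every integer gridline on the y-axis; no x-intercept at any integer in the box.
Finally, putting this together gives p.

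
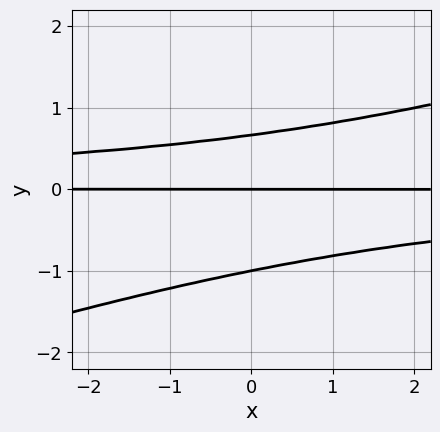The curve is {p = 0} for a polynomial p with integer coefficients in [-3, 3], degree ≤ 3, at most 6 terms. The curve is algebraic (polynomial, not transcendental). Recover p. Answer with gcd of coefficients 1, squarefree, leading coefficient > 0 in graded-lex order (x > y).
The degree is 3 — no degree-2 curve has this shape.
Observable constraints: the visible x-axis segment lies entirely on the curve; the y-axis gridline crossings are at y ∈ {-1, 0}.
Matching integer coefficients to the picture gives p.

x*y^2 - 3*y^3 - y^2 + 2*y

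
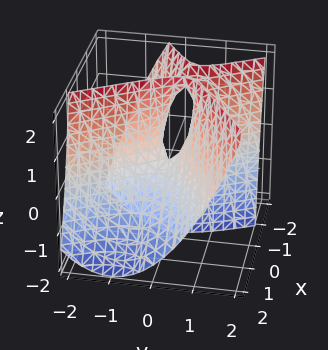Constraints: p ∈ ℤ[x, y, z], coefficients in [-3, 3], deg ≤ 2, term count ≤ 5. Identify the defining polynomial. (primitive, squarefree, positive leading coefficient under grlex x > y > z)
The degree is 2 — no degree-1 surface has this shape.
Reading off the gridlines: it crosses the y-axis at the gridline y = 0; it meets the z-axis at z = 0 (among the integer gridlines); it crosses the x-axis at the gridline x = 0.
Assembling these constraints gives the stated polynomial.

3*x^2 - 3*x*y + 3*x*z - 3*y^2 + z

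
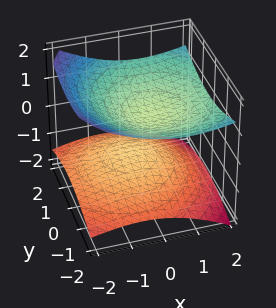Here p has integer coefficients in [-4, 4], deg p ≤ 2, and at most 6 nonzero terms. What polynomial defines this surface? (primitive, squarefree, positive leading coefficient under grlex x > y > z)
x^2 - x*z + y^2 - 3*z^2 + 1

There are 2 components.
deg p = 2.
Against the integer gridlines: it misses every integer gridline on the y-axis; no x-intercept at any integer in the box.
Matching integer coefficients to the picture gives p.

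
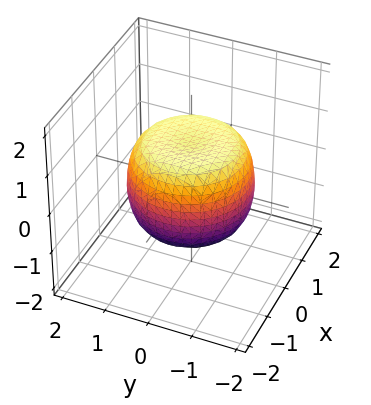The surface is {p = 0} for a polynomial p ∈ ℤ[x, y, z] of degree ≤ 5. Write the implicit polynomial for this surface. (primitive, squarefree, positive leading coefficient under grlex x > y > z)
The degree is 4 — no degree-3 surface has this shape.
Symmetry: the surface is invariant under rotation about z: p = q(x² + y², z).
Reading off the gridlines: the z-axis gridline crossings are at z ∈ {-1, 1}; a circular section at z = 1 has radius exactly 1.
Matching integer coefficients to the picture gives p.

2*x^4 + 4*x^2*y^2 + 2*y^4 - 2*x^2 - 2*y^2 + 3*z^2 - 3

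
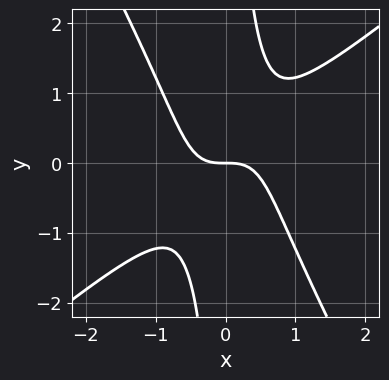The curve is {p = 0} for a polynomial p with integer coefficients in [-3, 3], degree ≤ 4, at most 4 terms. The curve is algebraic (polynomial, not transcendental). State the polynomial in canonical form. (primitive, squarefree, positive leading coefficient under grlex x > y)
3*x^3 - 2*x^2*y - 2*x*y^2 + 2*y

The degree is 3 — no degree-2 curve has this shape.
Checking where it meets the axes: one x-axis crossing is at x = 0; one y-axis crossing is at y = 0.
Together with the visible shape, these determine p as stated.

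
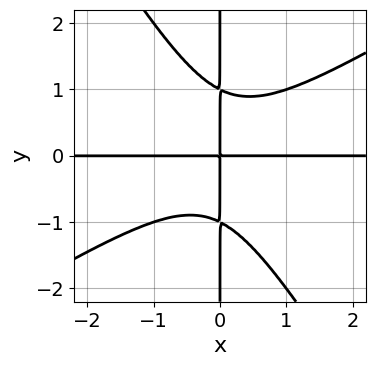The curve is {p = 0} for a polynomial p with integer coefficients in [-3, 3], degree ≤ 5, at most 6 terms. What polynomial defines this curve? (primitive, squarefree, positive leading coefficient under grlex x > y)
1. deg p = 4. No degree-3 curve has this shape.
2. From the axis intercepts and sections: every point of the y-axis in the box is on the curve; every point of the x-axis in the box is on the curve.
3. Together with the visible shape, these determine p as stated.

x^3*y - x^2*y^2 - x*y^3 + x*y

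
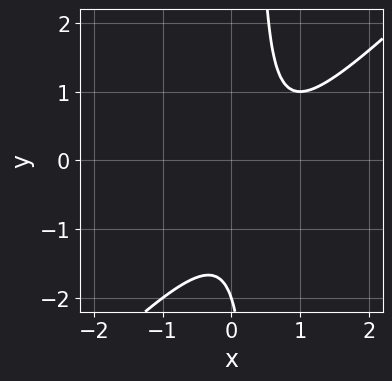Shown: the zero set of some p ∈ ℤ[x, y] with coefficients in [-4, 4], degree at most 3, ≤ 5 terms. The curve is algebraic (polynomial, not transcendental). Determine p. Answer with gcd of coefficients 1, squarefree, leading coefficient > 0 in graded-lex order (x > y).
3*x^2 - 3*x*y - 3*x + y + 2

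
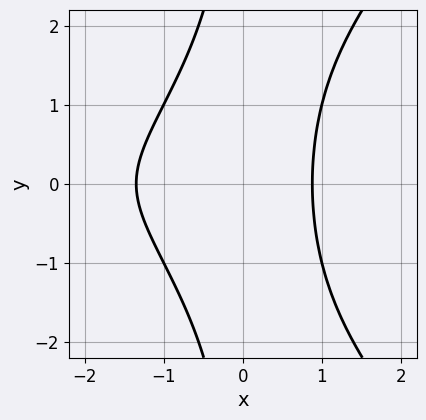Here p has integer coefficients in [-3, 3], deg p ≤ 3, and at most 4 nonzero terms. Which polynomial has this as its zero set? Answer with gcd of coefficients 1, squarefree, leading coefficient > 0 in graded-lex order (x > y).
(a) Degree: no degree-2 curve has this shape, so deg p = 3.
(b) Symmetries: it's symmetric under y → −y, forcing even powers of y.
(c) Against the integer gridlines: it misses every integer gridline on the y-axis.
(d) Solving for integer coefficients yields p as stated.

x^3 - x*y^2 + 3*x^2 - 3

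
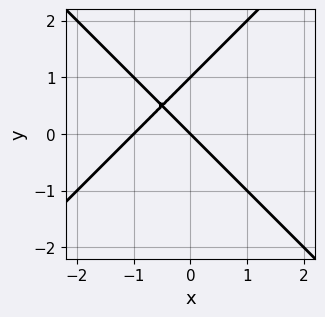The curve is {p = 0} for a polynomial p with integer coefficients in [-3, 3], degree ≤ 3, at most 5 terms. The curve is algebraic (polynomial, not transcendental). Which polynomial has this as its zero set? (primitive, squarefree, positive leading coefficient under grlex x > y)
The degree is 2 — a generic line meets the curve in up to 2 points.
From the visible intercepts: among the integer gridlines, it crosses the y-axis at y ∈ {0, 1}; the x-axis gridline crossings are at x ∈ {-1, 0}.
Matching integer coefficients to the picture gives p.

x^2 - y^2 + x + y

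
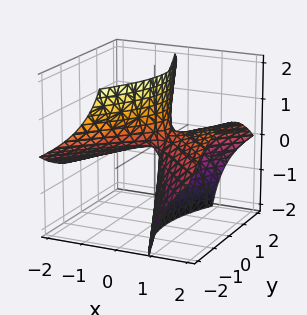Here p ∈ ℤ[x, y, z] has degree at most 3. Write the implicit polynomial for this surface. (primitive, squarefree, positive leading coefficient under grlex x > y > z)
(a) deg p = 2. No degree-1 surface has this shape.
(b) Against the integer gridlines: one y-axis crossing is at y = 0; it meets the x-axis at x = 0 (among the integer gridlines); it crosses the z-axis at the gridline z = 0.
(c) Fitting integer coefficients to these (and the overall shape) gives p.

x^2 - 3*x*z - y^2 + z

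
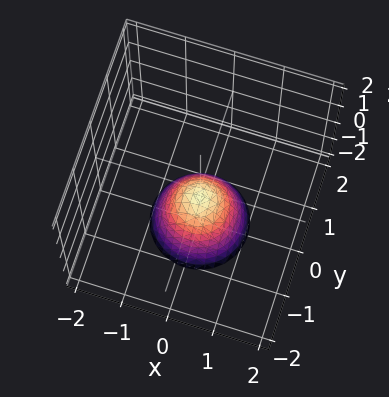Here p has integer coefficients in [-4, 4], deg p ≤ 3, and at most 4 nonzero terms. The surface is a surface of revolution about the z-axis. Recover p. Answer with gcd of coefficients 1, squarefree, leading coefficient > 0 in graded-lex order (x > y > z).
3*x^2 + 3*y^2 + 2*z + 1

First, the degree is 2 — no degree-1 surface has this shape.
Next, symmetry: every cross-section ⟂ z is a circle, so x, y appear only via x² + y².
Then, observable constraints: no y-intercept at any integer in the box; a circular section at z = -2 has radius exactly 1.
Finally, these observations pin down the coefficients.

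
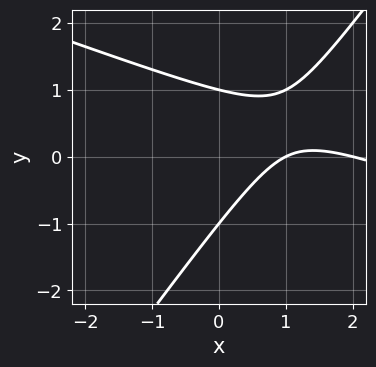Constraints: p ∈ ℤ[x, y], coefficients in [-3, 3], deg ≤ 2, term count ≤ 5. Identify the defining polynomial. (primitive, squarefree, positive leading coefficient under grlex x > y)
x^2 + 2*x*y - 2*y^2 - 3*x + 2

First, degree: the shape is more complex than any degree-1 curve, so deg p = 2.
Then, from the axis intercepts and sections: the y-axis gridline crossings are at y ∈ {-1, 1}; the x-axis gridline crossings are at x ∈ {1, 2}.
Finally, the integer polynomial consistent with all of this is the stated p.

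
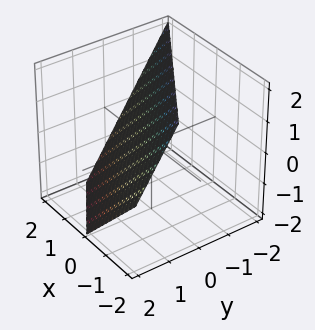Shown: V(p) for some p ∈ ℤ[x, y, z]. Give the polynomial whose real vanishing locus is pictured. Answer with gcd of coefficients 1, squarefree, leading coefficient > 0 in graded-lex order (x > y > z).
First, the degree is 1 — the surface is flat (a plane).
Next, checking where it meets the axes: it crosses the x-axis at the gridline x = 1; it crosses the z-axis at the gridline z = 1.
Finally, putting this together gives p.

2*x + 3*y + 2*z - 2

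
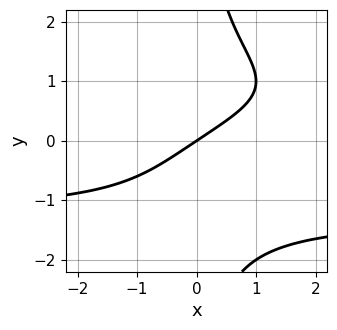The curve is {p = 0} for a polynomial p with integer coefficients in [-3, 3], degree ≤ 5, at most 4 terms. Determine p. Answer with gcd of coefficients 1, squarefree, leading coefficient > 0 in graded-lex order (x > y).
x*y^3 + 2*x - 3*y

First, deg p = 4.
Next, from the visible intercepts: it meets the x-axis at x = 0 (among the integer gridlines); it crosses the y-axis at the gridline y = 0.
Finally, these observations pin down the coefficients.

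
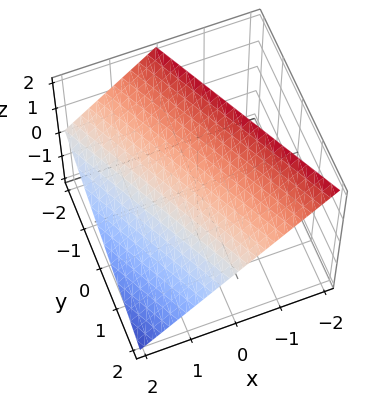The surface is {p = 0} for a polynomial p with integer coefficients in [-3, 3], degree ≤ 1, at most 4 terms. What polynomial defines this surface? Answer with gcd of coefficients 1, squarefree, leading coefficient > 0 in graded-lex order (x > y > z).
1. deg p = 1. Every cross-section is a straight line — this is a plane.
2. Observable constraints: it meets the z-axis at z = 1 (among the integer gridlines); it meets the y-axis at y = 2 (among the integer gridlines).
3. The integer polynomial consistent with all of this is the stated p. Check: (1, 0, 0) on the x-axis lies on the surface, and p(1, 0, 0) = 0. ✓

2*x + y + 2*z - 2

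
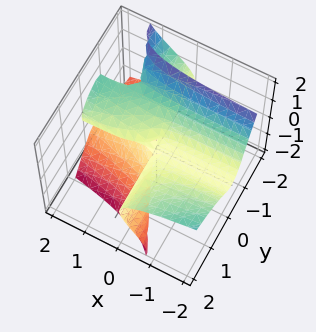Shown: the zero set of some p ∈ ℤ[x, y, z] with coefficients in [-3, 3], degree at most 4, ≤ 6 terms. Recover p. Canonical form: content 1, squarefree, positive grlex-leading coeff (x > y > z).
2*x*y^2 + 3*y*z^2 + 2*z^3 - x*z

First, deg p = 3. No degree-2 surface has this shape.
Next, observable constraints: one z-axis crossing is at z = 0; every point of the y-axis in the box is on the surface; the visible x-axis segment lies entirely on the surface.
Finally, solving for integer coefficients yields p as stated.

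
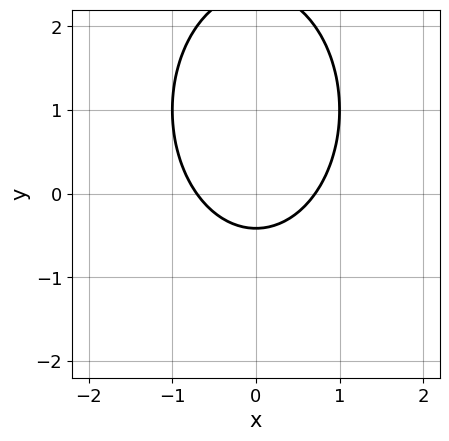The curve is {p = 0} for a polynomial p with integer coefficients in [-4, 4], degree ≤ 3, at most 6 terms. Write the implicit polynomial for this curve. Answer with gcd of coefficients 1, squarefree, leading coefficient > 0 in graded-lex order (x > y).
Degree: a generic line meets the curve in up to 2 points, so deg p = 2.
Symmetries: the x ↦ −x reflection is a symmetry, so x appears only in even powers.
Putting this together gives p.

2*x^2 + y^2 - 2*y - 1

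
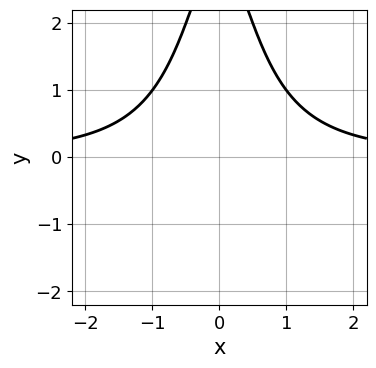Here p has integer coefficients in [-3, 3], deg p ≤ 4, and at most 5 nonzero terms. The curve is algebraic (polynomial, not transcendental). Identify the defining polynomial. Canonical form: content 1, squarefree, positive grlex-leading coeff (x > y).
2*x^2*y + y - 3

First, degree: no degree-2 curve has this shape, so deg p = 3.
Then, symmetries: the x ↦ −x reflection is a symmetry, so x appears only in even powers.
Next, reading off the gridlines: the curve avoids every integer x-axis point in the box; no y-intercept at any integer in the box.
Finally, assembling these constraints gives the stated polynomial.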